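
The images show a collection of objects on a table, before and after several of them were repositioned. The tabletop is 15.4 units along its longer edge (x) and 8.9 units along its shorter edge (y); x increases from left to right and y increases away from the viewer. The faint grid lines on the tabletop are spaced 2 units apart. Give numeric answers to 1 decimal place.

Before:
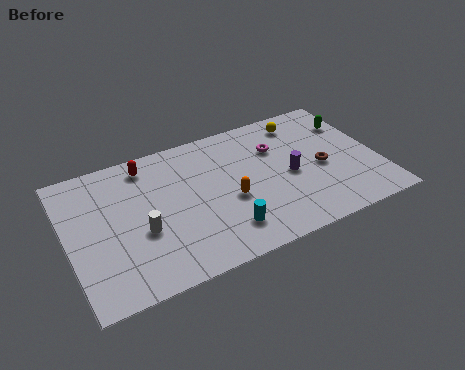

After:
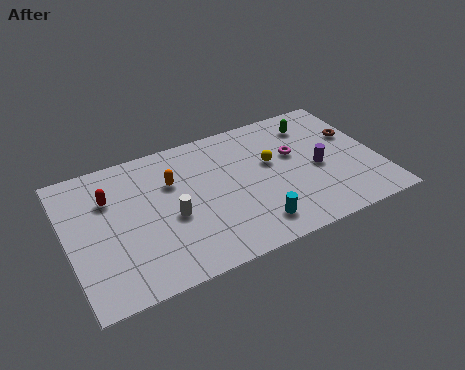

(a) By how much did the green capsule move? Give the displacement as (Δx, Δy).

(-1.9, 0.6)

From the two frames, the green capsule sits at roughly (14.5, 6.5) before and (12.6, 7.1) after.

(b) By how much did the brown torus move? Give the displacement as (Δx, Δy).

(1.9, 1.6)

The brown torus was at about (12.6, 4.0) and moved to about (14.5, 5.6).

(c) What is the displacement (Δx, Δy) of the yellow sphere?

(-1.9, -2.2)

The yellow sphere started near (12.1, 7.5) and ended near (10.2, 5.3).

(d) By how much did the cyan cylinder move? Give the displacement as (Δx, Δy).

(1.4, -0.3)

From the two frames, the cyan cylinder sits at roughly (7.4, 1.9) before and (8.8, 1.6) after.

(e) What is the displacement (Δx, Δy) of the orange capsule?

(-2.6, 2.3)

From the two frames, the orange capsule sits at roughly (7.9, 3.7) before and (5.3, 6.0) after.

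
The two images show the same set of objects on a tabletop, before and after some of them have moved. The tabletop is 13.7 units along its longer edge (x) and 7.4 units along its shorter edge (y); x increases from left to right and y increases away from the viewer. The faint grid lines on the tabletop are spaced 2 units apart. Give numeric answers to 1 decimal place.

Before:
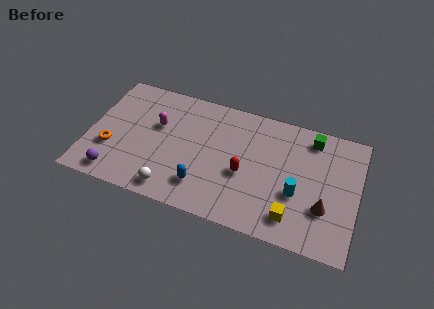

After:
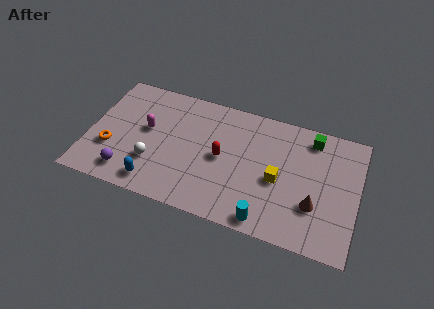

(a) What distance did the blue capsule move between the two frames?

2.5

From (6.0, 1.7) to (3.6, 1.1), the blue capsule covered √(2.4² + 0.6²) ≈ 2.5 units.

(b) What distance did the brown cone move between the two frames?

0.5

From (12.1, 2.4) to (11.6, 2.4), the brown cone covered √(0.5² + 0.0²) ≈ 0.5 units.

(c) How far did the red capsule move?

1.3

The red capsule was near (8.0, 3.1) before and (6.8, 3.7) after, so it travelled √(1.2² + 0.6²) ≈ 1.3 units.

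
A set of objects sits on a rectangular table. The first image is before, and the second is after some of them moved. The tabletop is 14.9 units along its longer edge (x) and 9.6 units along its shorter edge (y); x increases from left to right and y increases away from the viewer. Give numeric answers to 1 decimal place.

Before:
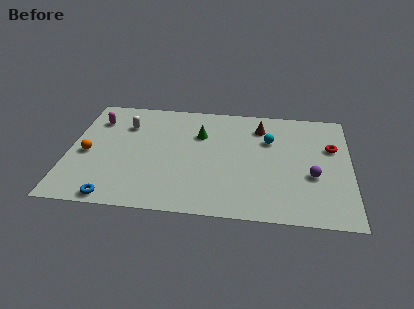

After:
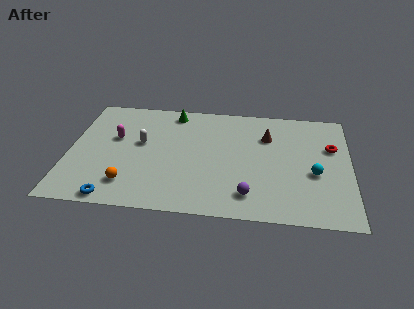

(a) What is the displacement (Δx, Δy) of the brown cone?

(0.4, -0.8)

The brown cone started near (10.1, 7.6) and ended near (10.5, 6.8).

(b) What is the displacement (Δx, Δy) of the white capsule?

(0.9, -1.5)

From the two frames, the white capsule sits at roughly (2.9, 7.0) before and (3.8, 5.5) after.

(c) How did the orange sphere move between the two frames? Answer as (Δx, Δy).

(2.3, -2.3)

The orange sphere was at about (1.0, 4.3) and moved to about (3.3, 2.0).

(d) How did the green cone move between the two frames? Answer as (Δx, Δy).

(-1.5, 1.8)

The green cone started near (6.9, 6.6) and ended near (5.4, 8.4).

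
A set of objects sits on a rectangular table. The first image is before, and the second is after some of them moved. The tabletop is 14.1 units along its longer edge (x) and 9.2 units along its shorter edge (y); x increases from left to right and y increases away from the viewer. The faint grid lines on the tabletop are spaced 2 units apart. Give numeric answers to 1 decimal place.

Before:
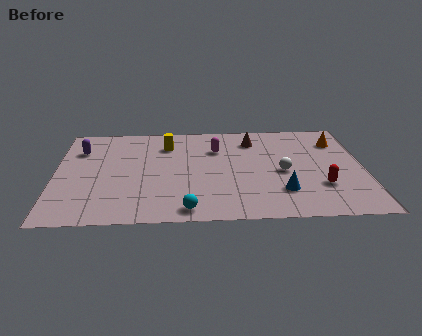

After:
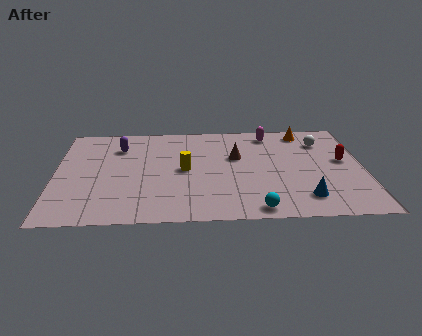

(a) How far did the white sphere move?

3.4

The white sphere was near (10.4, 4.2) before and (12.3, 7.0) after, so it travelled √(1.9² + 2.8²) ≈ 3.4 units.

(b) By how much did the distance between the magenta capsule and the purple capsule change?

+0.8

The distance was about 6.3 in the first image and 7.1 in the second, so they moved 0.8 units further apart.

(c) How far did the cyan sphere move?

3.1

From (6.0, 1.0) to (9.1, 0.9), the cyan sphere covered √(3.1² + 0.1²) ≈ 3.1 units.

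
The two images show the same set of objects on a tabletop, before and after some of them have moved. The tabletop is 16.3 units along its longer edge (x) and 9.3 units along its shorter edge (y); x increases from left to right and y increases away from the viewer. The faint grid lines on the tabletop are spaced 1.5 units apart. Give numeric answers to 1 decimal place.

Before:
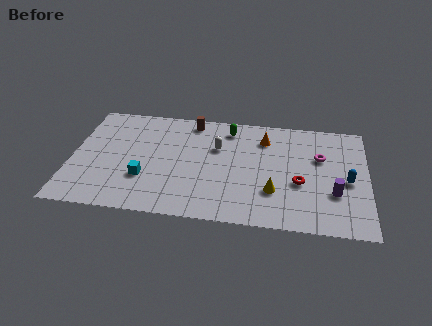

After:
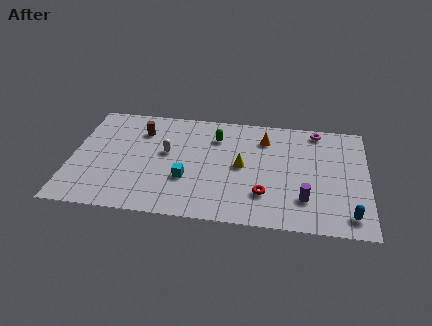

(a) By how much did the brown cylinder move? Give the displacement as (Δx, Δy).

(-2.8, -1.2)

The brown cylinder was at about (6.5, 8.2) and moved to about (3.7, 7.0).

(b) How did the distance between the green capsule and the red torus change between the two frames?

-0.4

Before: roughly 5.7 units apart; after: 5.3. That's 0.4 units closer together.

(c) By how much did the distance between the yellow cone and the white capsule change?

-0.4

They were about 4.6 units apart before and 4.2 after — 0.4 units closer together.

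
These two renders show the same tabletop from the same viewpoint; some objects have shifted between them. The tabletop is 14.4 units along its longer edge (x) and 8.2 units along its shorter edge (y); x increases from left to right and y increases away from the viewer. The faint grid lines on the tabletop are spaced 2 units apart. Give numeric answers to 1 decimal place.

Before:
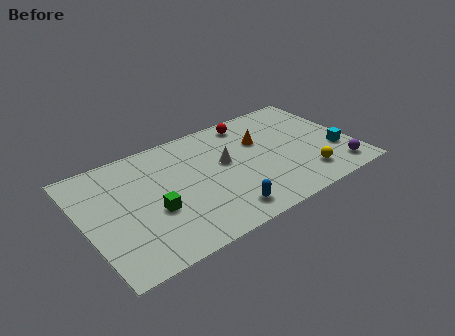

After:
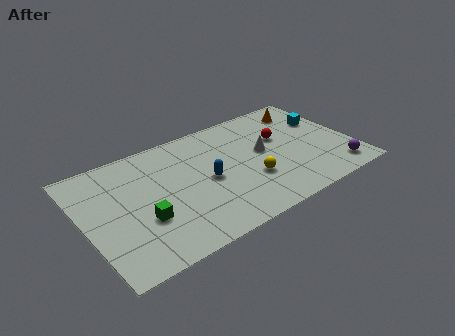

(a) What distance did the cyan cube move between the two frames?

2.7

The cyan cube was near (13.4, 2.7) before and (13.3, 5.4) after, so it travelled √(0.1² + 2.7²) ≈ 2.7 units.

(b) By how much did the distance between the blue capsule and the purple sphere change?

+0.9

They were about 6.3 units apart before and 7.2 after — 0.9 units further apart.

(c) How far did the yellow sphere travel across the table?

3.0

From (11.5, 1.7) to (8.7, 2.8), the yellow sphere covered √(2.8² + 1.1²) ≈ 3.0 units.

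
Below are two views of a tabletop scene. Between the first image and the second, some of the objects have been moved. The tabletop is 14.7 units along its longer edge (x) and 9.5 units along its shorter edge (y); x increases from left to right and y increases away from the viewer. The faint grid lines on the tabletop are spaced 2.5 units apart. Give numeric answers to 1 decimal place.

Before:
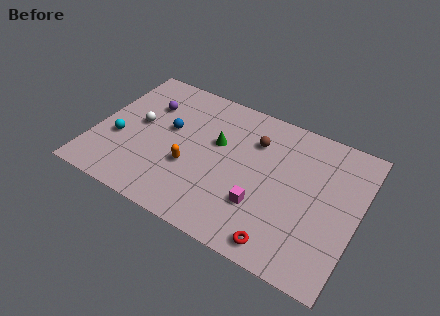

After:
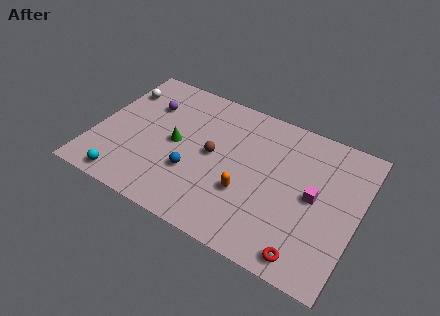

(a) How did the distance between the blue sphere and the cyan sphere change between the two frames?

+0.9

Before: roughly 3.2 units apart; after: 4.1. That's 0.9 units further apart.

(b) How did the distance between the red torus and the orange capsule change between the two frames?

-1.7

Before: roughly 6.0 units apart; after: 4.3. That's 1.7 units closer together.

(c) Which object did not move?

the purple sphere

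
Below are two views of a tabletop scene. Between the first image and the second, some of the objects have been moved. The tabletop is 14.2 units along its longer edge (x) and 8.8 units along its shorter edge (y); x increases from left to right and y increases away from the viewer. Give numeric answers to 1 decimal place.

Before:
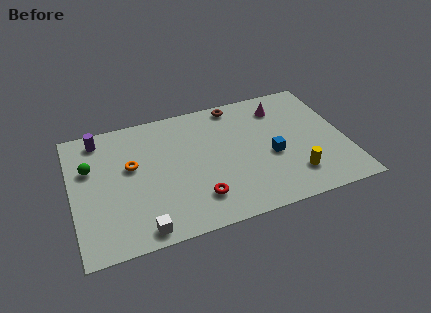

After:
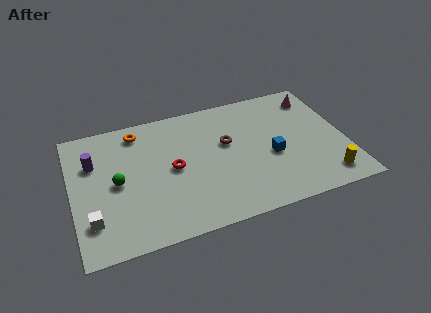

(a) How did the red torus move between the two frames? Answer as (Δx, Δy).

(-1.1, 2.4)

The red torus started near (6.3, 2.0) and ended near (5.2, 4.4).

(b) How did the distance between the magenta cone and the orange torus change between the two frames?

+1.2

They were about 8.2 units apart before and 9.4 after — 1.2 units further apart.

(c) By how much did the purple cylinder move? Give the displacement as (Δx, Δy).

(-0.4, -1.6)

The purple cylinder was at about (1.6, 7.6) and moved to about (1.2, 6.0).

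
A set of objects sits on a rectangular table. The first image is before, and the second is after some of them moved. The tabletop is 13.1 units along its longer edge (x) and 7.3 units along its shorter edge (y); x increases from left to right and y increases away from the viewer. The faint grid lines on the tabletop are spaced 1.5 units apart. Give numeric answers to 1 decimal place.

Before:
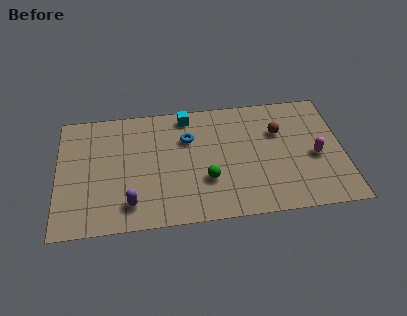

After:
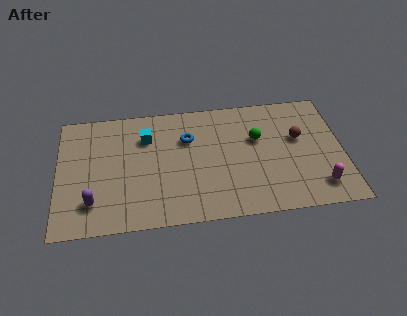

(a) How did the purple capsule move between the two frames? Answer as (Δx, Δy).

(-1.7, 0.3)

The purple capsule was at about (3.3, 1.4) and moved to about (1.6, 1.7).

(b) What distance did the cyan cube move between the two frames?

2.2

The cyan cube was near (6.0, 6.4) before and (4.1, 5.3) after, so it travelled √(1.9² + 1.1²) ≈ 2.2 units.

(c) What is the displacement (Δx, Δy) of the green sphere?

(2.4, 2.2)

The green sphere was at about (6.8, 2.4) and moved to about (9.2, 4.6).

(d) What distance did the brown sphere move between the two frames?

1.0

The brown sphere moved from about (10.2, 4.9) to (11.1, 4.4), a distance of √(0.9² + 0.5²) ≈ 1.0.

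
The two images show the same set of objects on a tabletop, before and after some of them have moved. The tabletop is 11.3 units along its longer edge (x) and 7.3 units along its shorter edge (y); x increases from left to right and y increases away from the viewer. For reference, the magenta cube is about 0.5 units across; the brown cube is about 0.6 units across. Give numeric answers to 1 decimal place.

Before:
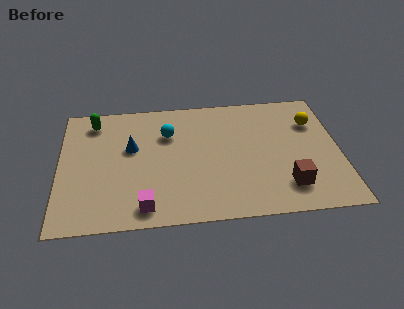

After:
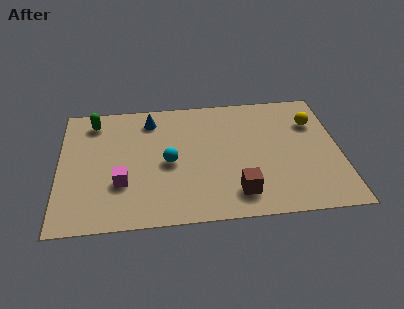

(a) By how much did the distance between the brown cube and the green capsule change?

-1.5

They were about 8.9 units apart before and 7.4 after — 1.5 units closer together.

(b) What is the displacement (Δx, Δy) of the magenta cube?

(-0.9, 1.4)

The magenta cube started near (3.4, 1.0) and ended near (2.5, 2.4).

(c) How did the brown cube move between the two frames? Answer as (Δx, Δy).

(-2.0, -0.2)

The brown cube started near (9.1, 1.6) and ended near (7.1, 1.4).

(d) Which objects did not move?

the green capsule and the yellow sphere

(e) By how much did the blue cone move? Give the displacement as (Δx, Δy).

(0.8, 1.6)

The blue cone was at about (2.9, 4.4) and moved to about (3.7, 6.0).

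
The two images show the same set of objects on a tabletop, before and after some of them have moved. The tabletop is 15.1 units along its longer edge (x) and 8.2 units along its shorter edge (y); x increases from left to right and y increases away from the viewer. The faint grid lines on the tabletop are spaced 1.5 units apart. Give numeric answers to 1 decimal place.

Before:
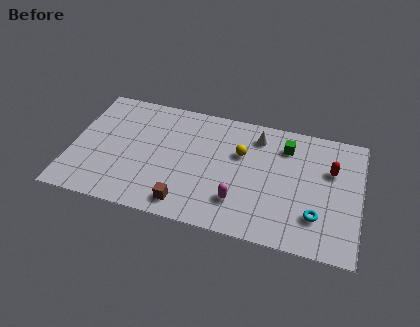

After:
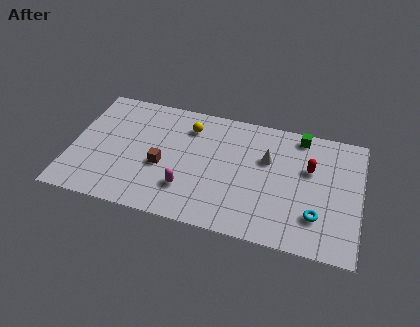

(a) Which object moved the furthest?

the yellow sphere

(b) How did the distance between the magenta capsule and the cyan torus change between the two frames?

+2.7

They were about 4.0 units apart before and 6.7 after — 2.7 units further apart.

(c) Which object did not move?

the cyan torus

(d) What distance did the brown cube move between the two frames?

2.6

The brown cube was near (6.2, 1.2) before and (4.8, 3.4) after, so it travelled √(1.4² + 2.2²) ≈ 2.6 units.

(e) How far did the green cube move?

1.1

From (11.1, 6.4) to (11.8, 7.3), the green cube covered √(0.7² + 0.9²) ≈ 1.1 units.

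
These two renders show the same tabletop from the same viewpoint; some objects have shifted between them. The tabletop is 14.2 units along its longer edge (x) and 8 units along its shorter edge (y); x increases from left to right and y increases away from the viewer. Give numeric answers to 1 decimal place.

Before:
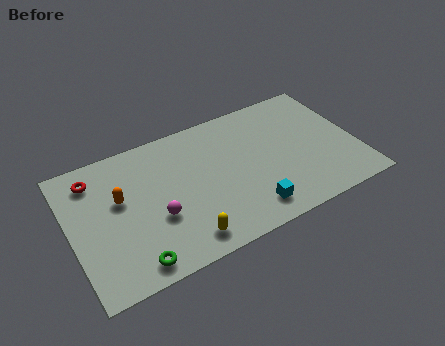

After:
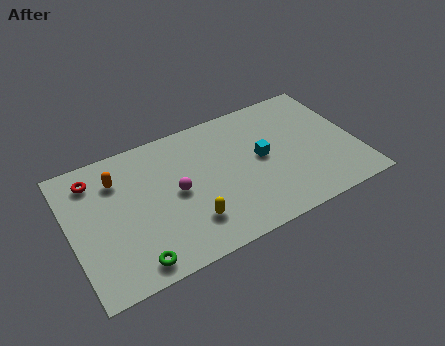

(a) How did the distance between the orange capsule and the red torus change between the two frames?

-0.8

The distance was about 2.0 in the first image and 1.2 in the second, so they moved 0.8 units closer together.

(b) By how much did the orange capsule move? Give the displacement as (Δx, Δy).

(0.0, 1.2)

The orange capsule was at about (2.5, 4.8) and moved to about (2.5, 6.0).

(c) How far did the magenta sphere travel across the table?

1.5

From (4.1, 3.0) to (5.2, 4.0), the magenta sphere covered √(1.1² + 1.0²) ≈ 1.5 units.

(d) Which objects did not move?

the green torus and the red torus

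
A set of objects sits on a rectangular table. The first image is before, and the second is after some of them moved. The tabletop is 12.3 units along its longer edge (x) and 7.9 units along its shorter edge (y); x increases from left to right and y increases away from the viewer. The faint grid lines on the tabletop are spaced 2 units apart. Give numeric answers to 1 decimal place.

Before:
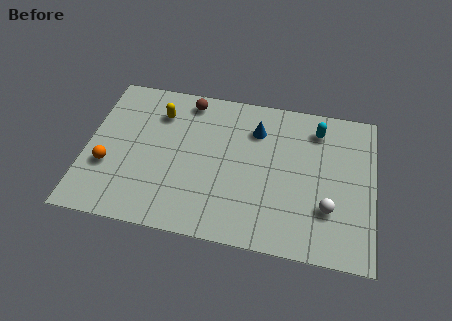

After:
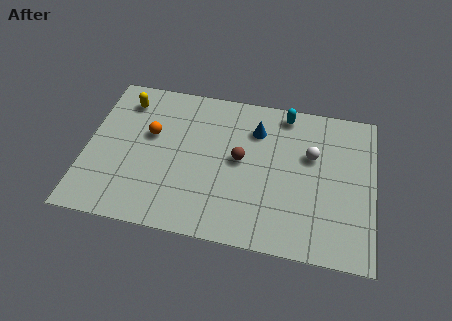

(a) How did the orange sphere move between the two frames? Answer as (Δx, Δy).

(1.7, 2.0)

From the two frames, the orange sphere sits at roughly (1.0, 2.8) before and (2.7, 4.8) after.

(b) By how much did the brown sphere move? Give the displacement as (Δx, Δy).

(2.4, -2.7)

From the two frames, the brown sphere sits at roughly (4.2, 6.9) before and (6.6, 4.2) after.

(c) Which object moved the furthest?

the brown sphere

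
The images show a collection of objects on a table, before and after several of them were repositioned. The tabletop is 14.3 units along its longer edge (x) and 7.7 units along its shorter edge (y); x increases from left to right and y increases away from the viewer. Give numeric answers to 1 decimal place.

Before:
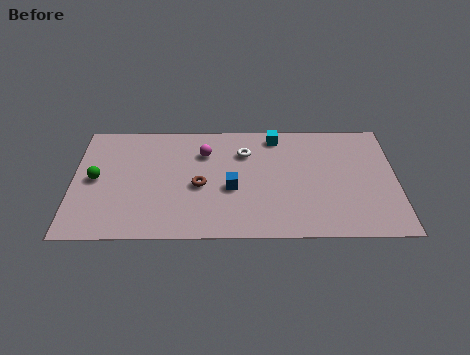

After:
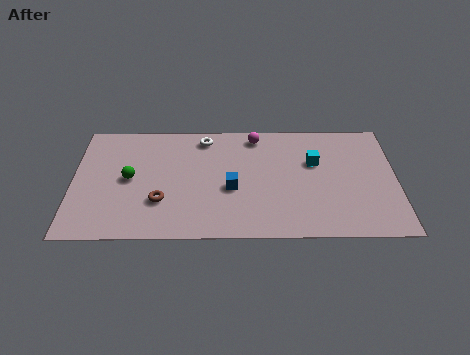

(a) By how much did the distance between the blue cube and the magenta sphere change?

+1.0

The distance was about 2.7 in the first image and 3.7 in the second, so they moved 1.0 units further apart.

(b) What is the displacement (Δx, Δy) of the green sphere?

(1.5, 0.0)

The green sphere started near (1.0, 3.9) and ended near (2.5, 3.9).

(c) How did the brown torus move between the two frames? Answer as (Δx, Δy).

(-1.7, -1.0)

From the two frames, the brown torus sits at roughly (5.6, 3.4) before and (3.9, 2.4) after.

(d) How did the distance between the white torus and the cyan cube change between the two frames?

+3.4

Before: roughly 1.8 units apart; after: 5.2. That's 3.4 units further apart.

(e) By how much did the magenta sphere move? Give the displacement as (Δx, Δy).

(2.3, 1.1)

The magenta sphere started near (5.8, 5.6) and ended near (8.1, 6.7).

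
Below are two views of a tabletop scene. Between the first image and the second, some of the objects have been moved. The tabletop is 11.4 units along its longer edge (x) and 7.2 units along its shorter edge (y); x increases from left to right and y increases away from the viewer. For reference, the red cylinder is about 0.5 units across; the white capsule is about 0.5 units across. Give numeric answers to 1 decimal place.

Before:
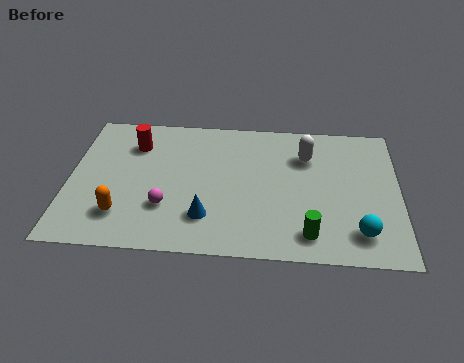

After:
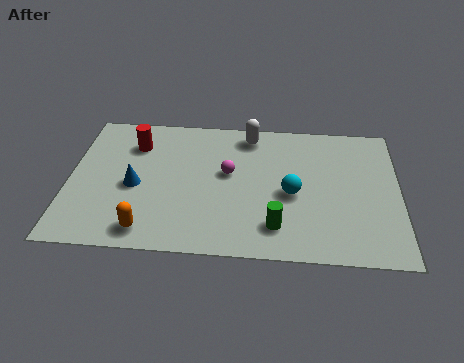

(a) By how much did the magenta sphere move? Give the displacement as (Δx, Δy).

(2.1, 1.9)

The magenta sphere was at about (3.4, 2.2) and moved to about (5.5, 4.1).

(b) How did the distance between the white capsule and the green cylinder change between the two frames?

+0.8

Before: roughly 4.0 units apart; after: 4.8. That's 0.8 units further apart.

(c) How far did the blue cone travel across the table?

2.9

From (4.8, 1.8) to (2.3, 3.2), the blue cone covered √(2.5² + 1.4²) ≈ 2.9 units.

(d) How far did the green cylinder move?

1.1

The green cylinder was near (8.3, 1.2) before and (7.2, 1.5) after, so it travelled √(1.1² + 0.3²) ≈ 1.1 units.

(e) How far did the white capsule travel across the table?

2.2

The white capsule moved from about (8.2, 5.2) to (6.2, 6.2), a distance of √(2.0² + 1.0²) ≈ 2.2.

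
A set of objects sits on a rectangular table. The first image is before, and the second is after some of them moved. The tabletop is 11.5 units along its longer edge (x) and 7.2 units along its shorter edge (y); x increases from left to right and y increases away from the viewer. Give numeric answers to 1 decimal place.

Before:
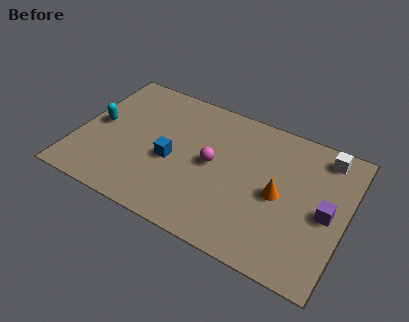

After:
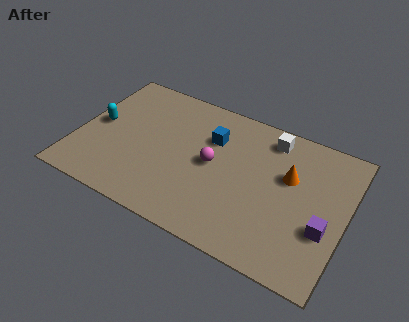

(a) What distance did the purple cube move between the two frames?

0.8

From (10.7, 3.4) to (10.7, 2.6), the purple cube covered √(0.0² + 0.8²) ≈ 0.8 units.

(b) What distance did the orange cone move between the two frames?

1.1

From (8.7, 3.4) to (9.0, 4.5), the orange cone covered √(0.3² + 1.1²) ≈ 1.1 units.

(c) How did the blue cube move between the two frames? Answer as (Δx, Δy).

(1.5, 1.9)

The blue cube started near (4.1, 3.1) and ended near (5.6, 5.0).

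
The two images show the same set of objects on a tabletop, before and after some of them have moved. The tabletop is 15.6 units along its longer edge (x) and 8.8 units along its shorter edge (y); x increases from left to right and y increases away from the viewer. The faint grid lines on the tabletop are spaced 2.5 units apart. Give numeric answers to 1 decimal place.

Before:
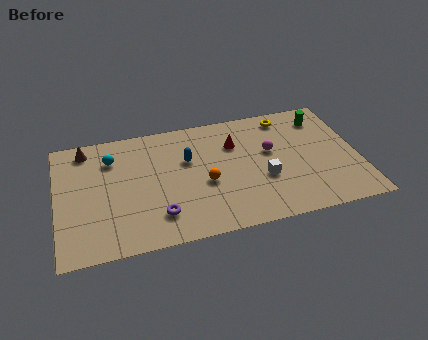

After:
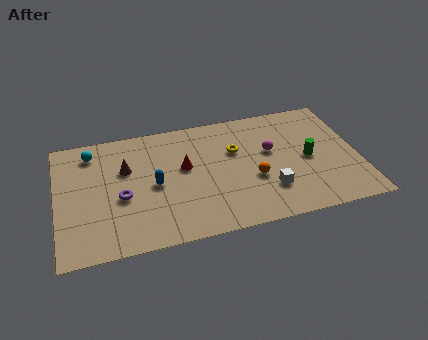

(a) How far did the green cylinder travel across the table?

3.1

The green cylinder moved from about (14.0, 7.1) to (13.0, 4.2), a distance of √(1.0² + 2.9²) ≈ 3.1.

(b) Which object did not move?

the magenta sphere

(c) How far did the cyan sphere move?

1.2

From (2.9, 6.6) to (1.9, 7.3), the cyan sphere covered √(1.0² + 0.7²) ≈ 1.2 units.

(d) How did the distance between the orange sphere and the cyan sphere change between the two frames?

+3.6

They were about 5.5 units apart before and 9.1 after — 3.6 units further apart.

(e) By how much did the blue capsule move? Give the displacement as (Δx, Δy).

(-1.8, -1.4)

The blue capsule was at about (6.8, 5.6) and moved to about (5.0, 4.2).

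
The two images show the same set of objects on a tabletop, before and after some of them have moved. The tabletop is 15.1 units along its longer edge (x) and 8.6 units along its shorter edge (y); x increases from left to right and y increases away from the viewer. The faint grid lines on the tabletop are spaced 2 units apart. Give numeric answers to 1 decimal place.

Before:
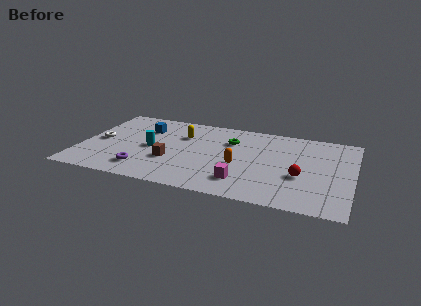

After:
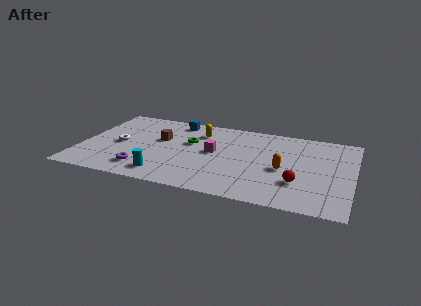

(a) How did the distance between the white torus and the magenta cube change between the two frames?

-3.2

The distance was about 8.5 in the first image and 5.3 in the second, so they moved 3.2 units closer together.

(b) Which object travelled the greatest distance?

the magenta cube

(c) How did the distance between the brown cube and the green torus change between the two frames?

-2.7

The distance was about 4.4 in the first image and 1.7 in the second, so they moved 2.7 units closer together.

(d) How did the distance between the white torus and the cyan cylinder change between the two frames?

+1.0

They were about 2.9 units apart before and 3.9 after — 1.0 units further apart.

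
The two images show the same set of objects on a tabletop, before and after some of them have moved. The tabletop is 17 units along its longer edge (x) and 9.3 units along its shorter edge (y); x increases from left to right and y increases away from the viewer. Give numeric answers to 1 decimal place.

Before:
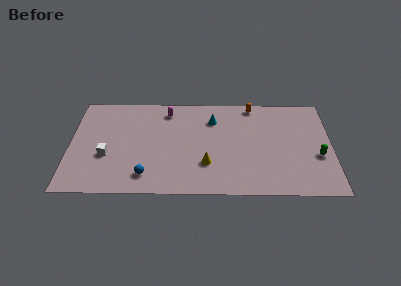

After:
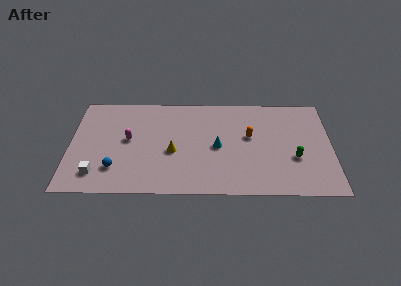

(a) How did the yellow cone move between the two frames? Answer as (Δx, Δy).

(-2.2, 1.1)

From the two frames, the yellow cone sits at roughly (8.9, 2.8) before and (6.7, 3.9) after.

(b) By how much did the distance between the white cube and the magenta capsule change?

-2.0

They were about 5.8 units apart before and 3.8 after — 2.0 units closer together.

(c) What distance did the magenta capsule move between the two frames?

3.8

The magenta capsule was near (6.3, 7.8) before and (3.8, 5.0) after, so it travelled √(2.5² + 2.8²) ≈ 3.8 units.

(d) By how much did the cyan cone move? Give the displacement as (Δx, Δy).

(0.3, -2.6)

From the two frames, the cyan cone sits at roughly (9.3, 7.0) before and (9.6, 4.4) after.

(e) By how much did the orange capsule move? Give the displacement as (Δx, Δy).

(-0.2, -3.0)

The orange capsule started near (11.9, 8.4) and ended near (11.7, 5.4).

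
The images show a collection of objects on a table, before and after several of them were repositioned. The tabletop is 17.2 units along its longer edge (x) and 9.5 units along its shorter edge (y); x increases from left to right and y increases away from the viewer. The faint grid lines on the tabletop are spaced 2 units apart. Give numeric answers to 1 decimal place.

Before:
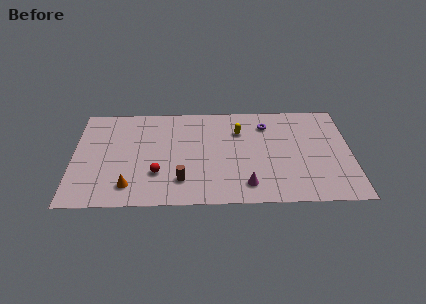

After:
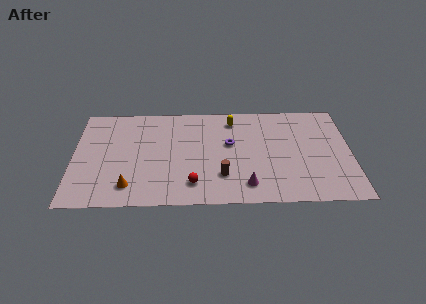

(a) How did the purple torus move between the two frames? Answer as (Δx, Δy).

(-2.3, -1.8)

From the two frames, the purple torus sits at roughly (12.0, 7.4) before and (9.7, 5.6) after.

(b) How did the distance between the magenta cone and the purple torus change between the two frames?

-1.8

They were about 5.8 units apart before and 4.0 after — 1.8 units closer together.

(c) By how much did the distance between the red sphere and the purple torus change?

-3.8

Before: roughly 8.2 units apart; after: 4.4. That's 3.8 units closer together.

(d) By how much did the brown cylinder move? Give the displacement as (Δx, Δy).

(2.5, 0.4)

The brown cylinder started near (6.7, 2.2) and ended near (9.2, 2.6).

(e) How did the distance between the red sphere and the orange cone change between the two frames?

+1.9

The distance was about 2.0 in the first image and 3.9 in the second, so they moved 1.9 units further apart.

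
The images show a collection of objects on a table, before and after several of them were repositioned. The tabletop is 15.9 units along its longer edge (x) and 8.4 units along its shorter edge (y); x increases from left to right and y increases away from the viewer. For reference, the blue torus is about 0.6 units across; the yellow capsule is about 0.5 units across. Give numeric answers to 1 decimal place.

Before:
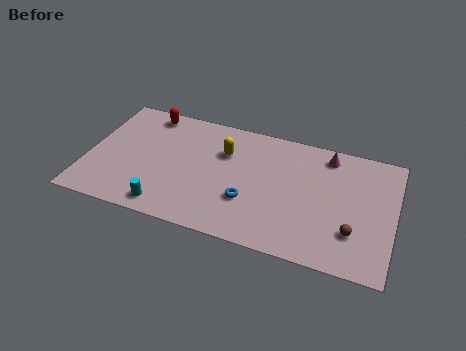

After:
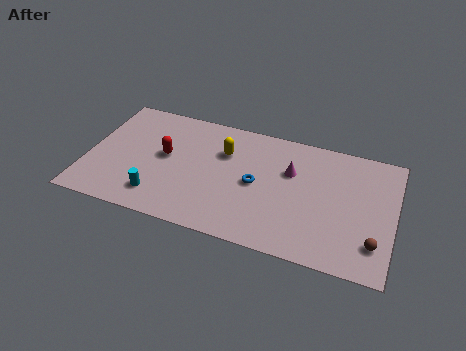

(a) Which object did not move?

the yellow capsule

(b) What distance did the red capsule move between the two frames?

3.0

The red capsule moved from about (2.8, 7.4) to (4.0, 4.6), a distance of √(1.2² + 2.8²) ≈ 3.0.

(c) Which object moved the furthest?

the red capsule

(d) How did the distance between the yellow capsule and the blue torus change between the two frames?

-0.9

They were about 3.4 units apart before and 2.5 after — 0.9 units closer together.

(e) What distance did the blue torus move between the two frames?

1.3

The blue torus moved from about (8.5, 2.8) to (8.8, 4.1), a distance of √(0.3² + 1.3²) ≈ 1.3.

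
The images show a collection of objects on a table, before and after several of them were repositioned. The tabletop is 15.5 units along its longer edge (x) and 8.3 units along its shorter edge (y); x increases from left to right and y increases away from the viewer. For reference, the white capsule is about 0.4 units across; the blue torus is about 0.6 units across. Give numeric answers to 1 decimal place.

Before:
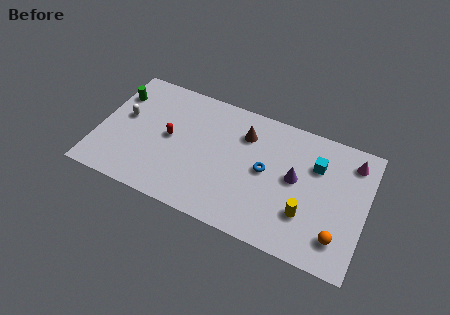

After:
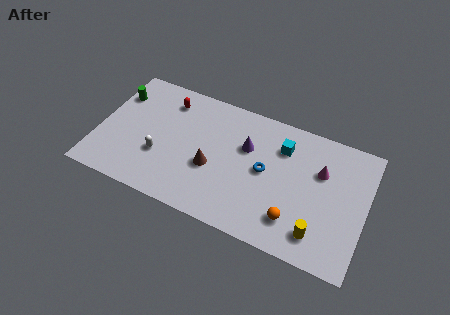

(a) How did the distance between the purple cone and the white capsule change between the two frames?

-4.6

They were about 10.0 units apart before and 5.4 after — 4.6 units closer together.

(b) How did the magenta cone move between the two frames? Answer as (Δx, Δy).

(-1.7, -1.3)

The magenta cone was at about (14.5, 6.8) and moved to about (12.8, 5.5).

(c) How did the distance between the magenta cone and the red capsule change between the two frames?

-1.5

The distance was about 10.7 in the first image and 9.2 in the second, so they moved 1.5 units closer together.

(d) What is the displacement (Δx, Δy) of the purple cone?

(-2.9, 0.9)

The purple cone was at about (11.4, 4.5) and moved to about (8.5, 5.4).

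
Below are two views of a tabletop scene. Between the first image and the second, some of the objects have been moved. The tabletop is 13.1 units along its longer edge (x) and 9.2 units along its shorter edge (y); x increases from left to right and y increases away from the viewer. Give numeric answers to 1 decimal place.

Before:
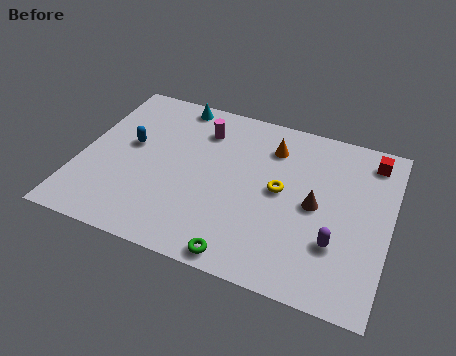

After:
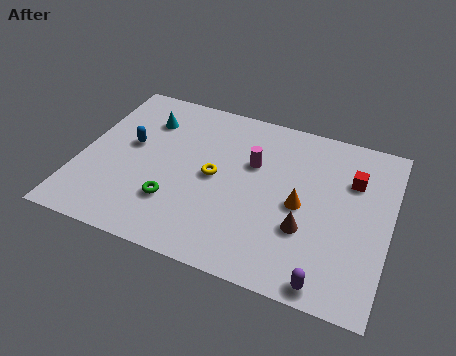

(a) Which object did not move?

the blue capsule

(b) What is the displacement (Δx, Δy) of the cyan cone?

(-1.1, -1.4)

From the two frames, the cyan cone sits at roughly (3.6, 8.3) before and (2.5, 6.9) after.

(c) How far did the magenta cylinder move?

2.6

From (4.9, 7.1) to (7.2, 5.9), the magenta cylinder covered √(2.3² + 1.2²) ≈ 2.6 units.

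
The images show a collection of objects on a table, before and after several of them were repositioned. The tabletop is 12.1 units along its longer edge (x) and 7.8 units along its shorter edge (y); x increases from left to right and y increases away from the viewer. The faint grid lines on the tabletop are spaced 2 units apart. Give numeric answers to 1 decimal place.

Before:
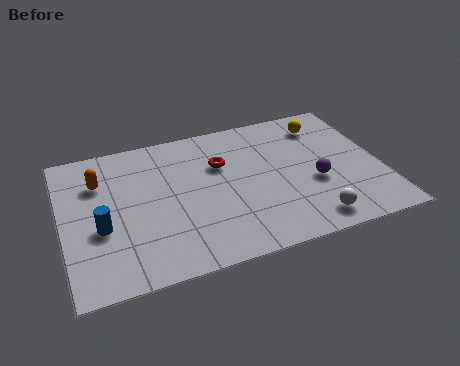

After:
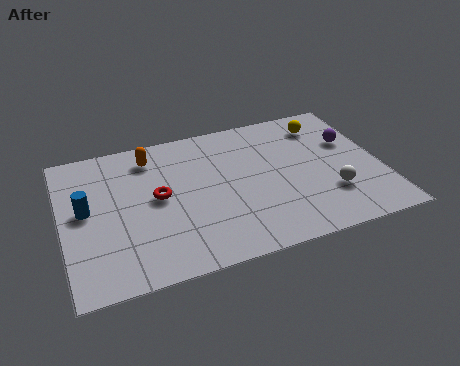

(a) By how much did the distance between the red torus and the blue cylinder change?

-2.4

They were about 5.1 units apart before and 2.7 after — 2.4 units closer together.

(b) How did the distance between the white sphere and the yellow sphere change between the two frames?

-1.3

Before: roughly 5.3 units apart; after: 4.0. That's 1.3 units closer together.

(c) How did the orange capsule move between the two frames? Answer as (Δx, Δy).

(2.0, 0.8)

From the two frames, the orange capsule sits at roughly (1.5, 5.6) before and (3.5, 6.4) after.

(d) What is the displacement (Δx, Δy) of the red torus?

(-2.5, -1.1)

The red torus started near (6.1, 5.2) and ended near (3.6, 4.1).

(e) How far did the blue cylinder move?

1.2

The blue cylinder moved from about (1.4, 3.1) to (0.9, 4.2), a distance of √(0.5² + 1.1²) ≈ 1.2.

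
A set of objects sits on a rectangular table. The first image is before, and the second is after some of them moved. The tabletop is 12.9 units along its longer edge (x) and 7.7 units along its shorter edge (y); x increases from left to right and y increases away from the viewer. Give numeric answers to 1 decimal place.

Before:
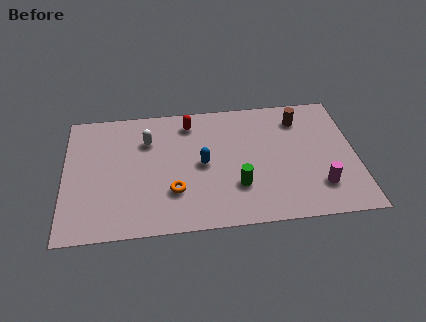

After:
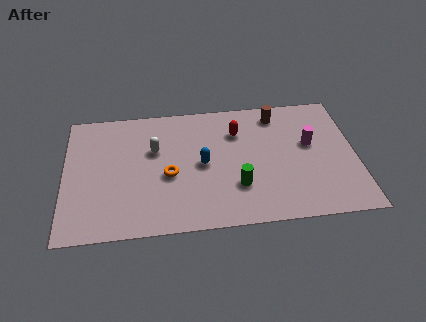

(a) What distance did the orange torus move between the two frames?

1.0

The orange torus moved from about (4.8, 2.3) to (4.6, 3.3), a distance of √(0.2² + 1.0²) ≈ 1.0.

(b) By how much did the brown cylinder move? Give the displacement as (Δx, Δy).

(-1.0, 0.4)

The brown cylinder started near (10.5, 6.1) and ended near (9.5, 6.5).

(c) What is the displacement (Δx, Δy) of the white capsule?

(0.3, -0.6)

The white capsule was at about (3.7, 5.5) and moved to about (4.0, 4.9).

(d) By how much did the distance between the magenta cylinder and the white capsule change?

-1.4

They were about 8.3 units apart before and 6.9 after — 1.4 units closer together.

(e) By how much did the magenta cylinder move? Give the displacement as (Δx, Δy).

(-0.3, 2.6)

From the two frames, the magenta cylinder sits at roughly (11.2, 1.9) before and (10.9, 4.5) after.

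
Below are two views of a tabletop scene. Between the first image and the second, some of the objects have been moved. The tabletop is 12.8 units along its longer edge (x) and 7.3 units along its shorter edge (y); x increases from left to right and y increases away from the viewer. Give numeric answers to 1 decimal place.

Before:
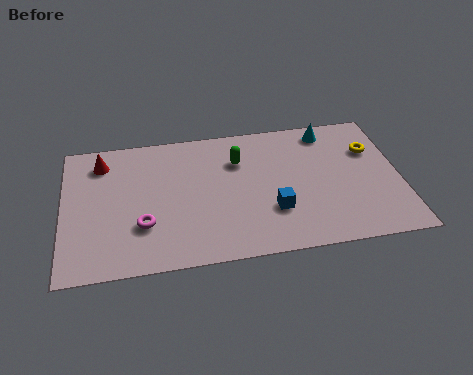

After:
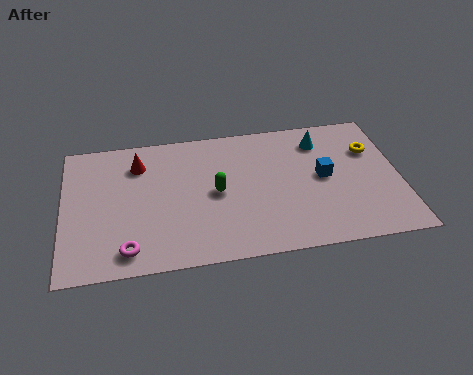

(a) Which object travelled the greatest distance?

the blue cube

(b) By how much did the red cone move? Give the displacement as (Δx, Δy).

(1.4, -0.3)

The red cone started near (1.5, 5.9) and ended near (2.9, 5.6).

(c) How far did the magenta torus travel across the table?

1.3

From (3.0, 2.3) to (2.4, 1.1), the magenta torus covered √(0.6² + 1.2²) ≈ 1.3 units.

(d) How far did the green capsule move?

1.8

From (6.7, 5.2) to (5.8, 3.6), the green capsule covered √(0.9² + 1.6²) ≈ 1.8 units.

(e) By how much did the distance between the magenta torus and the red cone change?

+0.6

Before: roughly 3.9 units apart; after: 4.5. That's 0.6 units further apart.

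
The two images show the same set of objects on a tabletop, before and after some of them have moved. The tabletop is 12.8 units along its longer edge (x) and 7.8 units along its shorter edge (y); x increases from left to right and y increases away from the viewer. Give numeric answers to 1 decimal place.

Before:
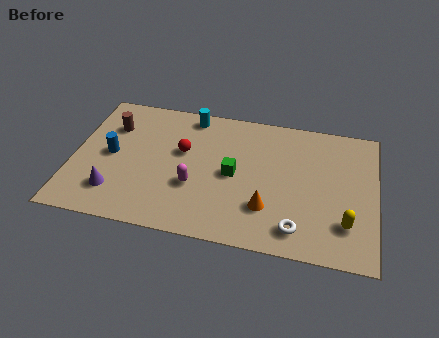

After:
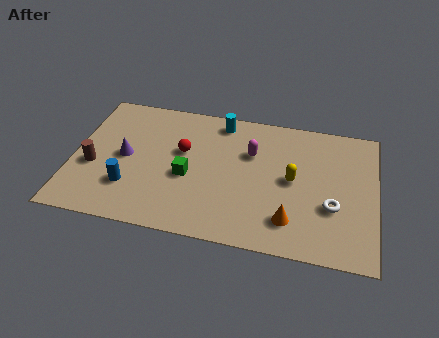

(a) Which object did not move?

the red sphere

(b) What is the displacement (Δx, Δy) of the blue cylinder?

(0.9, -1.7)

The blue cylinder started near (1.6, 3.9) and ended near (2.5, 2.2).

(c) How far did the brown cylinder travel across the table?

2.6

The brown cylinder moved from about (1.5, 5.6) to (0.9, 3.1), a distance of √(0.6² + 2.5²) ≈ 2.6.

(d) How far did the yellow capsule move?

3.0

The yellow capsule was near (11.6, 2.0) before and (9.3, 4.0) after, so it travelled √(2.3² + 2.0²) ≈ 3.0 units.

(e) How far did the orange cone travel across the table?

1.1

The orange cone was near (8.3, 2.2) before and (9.3, 1.7) after, so it travelled √(1.0² + 0.5²) ≈ 1.1 units.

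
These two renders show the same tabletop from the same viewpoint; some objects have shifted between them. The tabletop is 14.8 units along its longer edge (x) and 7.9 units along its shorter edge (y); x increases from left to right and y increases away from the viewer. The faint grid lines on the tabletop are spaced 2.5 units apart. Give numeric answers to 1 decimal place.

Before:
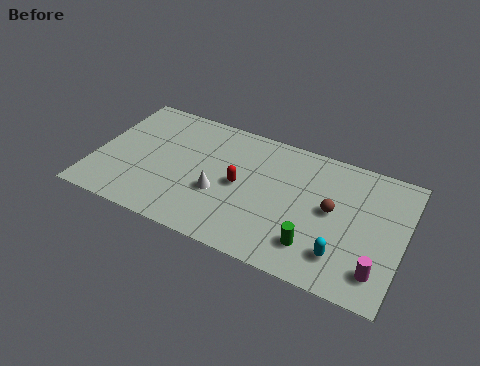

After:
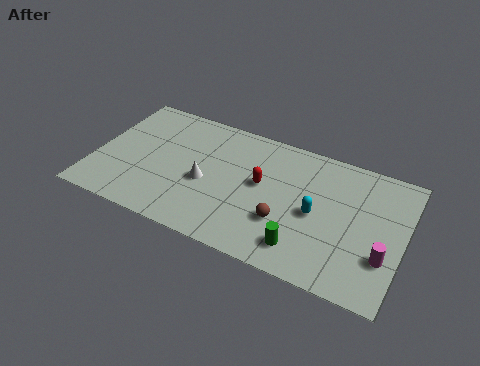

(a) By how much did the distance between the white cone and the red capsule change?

+1.5

Before: roughly 1.3 units apart; after: 2.8. That's 1.5 units further apart.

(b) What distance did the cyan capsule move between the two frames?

2.4

The cyan capsule moved from about (12.1, 1.8) to (10.7, 3.7), a distance of √(1.4² + 1.9²) ≈ 2.4.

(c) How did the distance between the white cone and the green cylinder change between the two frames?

+0.4

They were about 4.9 units apart before and 5.3 after — 0.4 units further apart.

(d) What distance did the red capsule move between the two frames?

1.1

The red capsule moved from about (7.0, 3.9) to (8.0, 4.4), a distance of √(1.0² + 0.5²) ≈ 1.1.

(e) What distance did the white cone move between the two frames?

0.8

The white cone was near (6.1, 3.0) before and (5.4, 3.4) after, so it travelled √(0.7² + 0.4²) ≈ 0.8 units.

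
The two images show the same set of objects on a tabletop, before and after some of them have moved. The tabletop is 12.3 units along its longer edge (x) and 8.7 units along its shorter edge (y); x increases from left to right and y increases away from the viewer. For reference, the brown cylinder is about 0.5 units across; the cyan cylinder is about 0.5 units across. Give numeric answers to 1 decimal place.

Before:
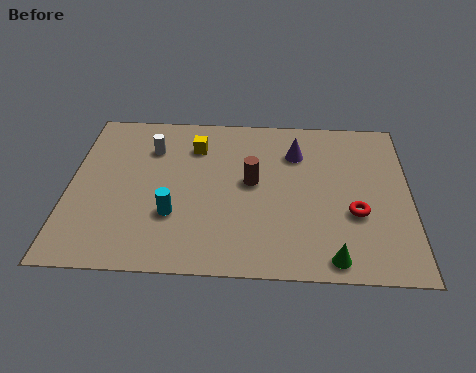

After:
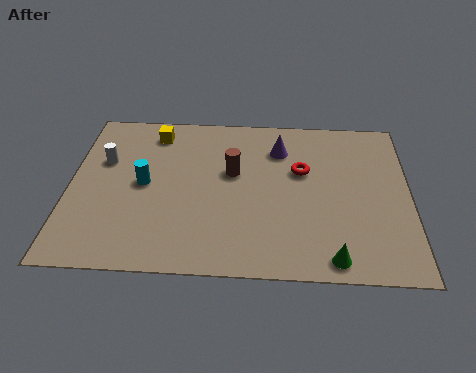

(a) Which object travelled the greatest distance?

the red torus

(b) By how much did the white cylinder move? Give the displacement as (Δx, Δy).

(-1.7, -0.8)

The white cylinder started near (2.9, 6.4) and ended near (1.2, 5.6).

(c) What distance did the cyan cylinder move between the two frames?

1.9

From (3.8, 2.8) to (2.7, 4.4), the cyan cylinder covered √(1.1² + 1.6²) ≈ 1.9 units.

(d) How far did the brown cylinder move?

0.9

From (6.6, 4.7) to (5.9, 5.2), the brown cylinder covered √(0.7² + 0.5²) ≈ 0.9 units.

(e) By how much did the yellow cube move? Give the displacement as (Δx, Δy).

(-1.5, 0.7)

The yellow cube started near (4.5, 6.6) and ended near (3.0, 7.3).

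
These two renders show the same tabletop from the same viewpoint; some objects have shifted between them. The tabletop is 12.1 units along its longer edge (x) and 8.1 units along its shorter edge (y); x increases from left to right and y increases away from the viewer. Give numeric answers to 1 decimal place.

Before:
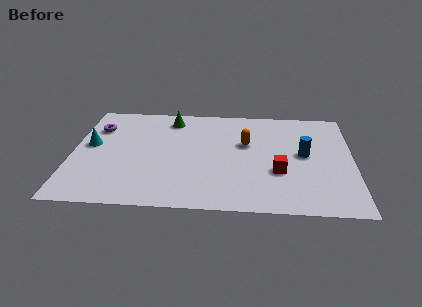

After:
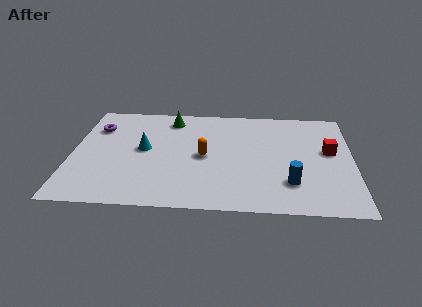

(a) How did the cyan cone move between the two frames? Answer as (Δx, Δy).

(2.3, -0.2)

From the two frames, the cyan cone sits at roughly (0.8, 4.5) before and (3.1, 4.3) after.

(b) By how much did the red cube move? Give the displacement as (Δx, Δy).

(2.2, 1.7)

The red cube started near (8.9, 2.9) and ended near (11.1, 4.6).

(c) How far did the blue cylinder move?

2.3

The blue cylinder moved from about (10.0, 4.3) to (9.4, 2.1), a distance of √(0.6² + 2.2²) ≈ 2.3.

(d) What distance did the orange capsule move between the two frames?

2.1

The orange capsule was near (7.5, 5.0) before and (5.7, 3.9) after, so it travelled √(1.8² + 1.1²) ≈ 2.1 units.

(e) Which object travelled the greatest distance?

the red cube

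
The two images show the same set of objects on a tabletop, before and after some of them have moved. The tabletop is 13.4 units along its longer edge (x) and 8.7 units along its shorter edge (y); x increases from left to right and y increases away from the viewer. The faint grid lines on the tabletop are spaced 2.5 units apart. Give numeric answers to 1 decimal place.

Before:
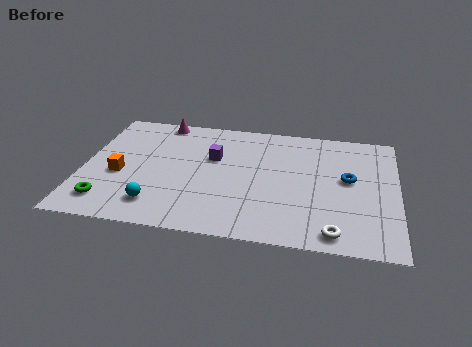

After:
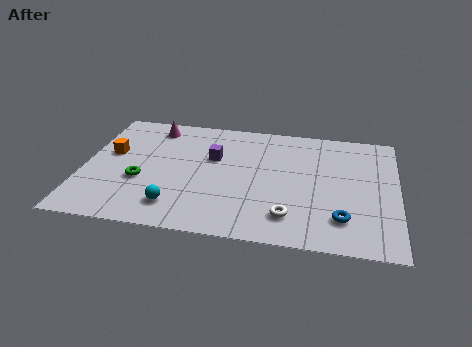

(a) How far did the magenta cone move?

0.6

The magenta cone was near (3.1, 7.9) before and (2.8, 7.4) after, so it travelled √(0.3² + 0.5²) ≈ 0.6 units.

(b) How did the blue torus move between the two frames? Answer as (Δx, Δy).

(-0.2, -2.8)

The blue torus was at about (11.3, 4.8) and moved to about (11.1, 2.0).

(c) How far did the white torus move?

2.1

The white torus moved from about (10.8, 1.0) to (8.9, 1.8), a distance of √(1.9² + 0.8²) ≈ 2.1.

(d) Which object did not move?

the purple cube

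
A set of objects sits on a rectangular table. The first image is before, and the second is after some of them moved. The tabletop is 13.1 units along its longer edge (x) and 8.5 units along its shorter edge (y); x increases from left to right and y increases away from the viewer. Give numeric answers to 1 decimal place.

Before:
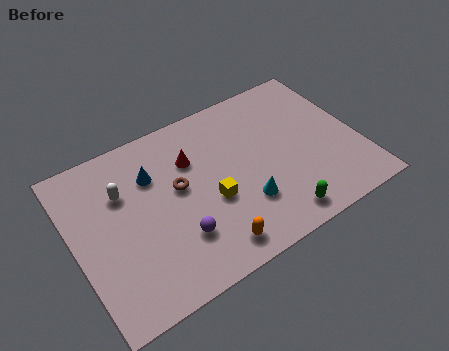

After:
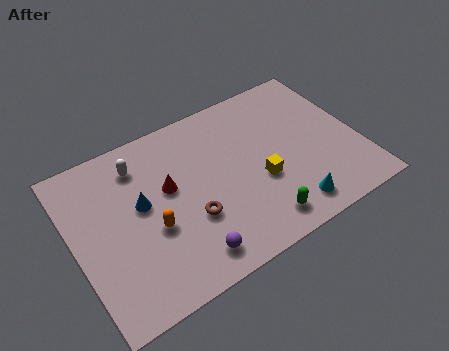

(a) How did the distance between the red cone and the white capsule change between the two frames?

-1.1

Before: roughly 3.2 units apart; after: 2.1. That's 1.1 units closer together.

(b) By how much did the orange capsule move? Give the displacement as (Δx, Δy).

(-2.3, 2.2)

The orange capsule was at about (5.7, 1.2) and moved to about (3.4, 3.4).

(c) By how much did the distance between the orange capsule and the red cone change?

-2.8

They were about 4.7 units apart before and 1.9 after — 2.8 units closer together.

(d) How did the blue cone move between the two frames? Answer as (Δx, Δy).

(-0.7, -1.2)

The blue cone was at about (3.8, 6.0) and moved to about (3.1, 4.8).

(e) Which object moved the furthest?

the orange capsule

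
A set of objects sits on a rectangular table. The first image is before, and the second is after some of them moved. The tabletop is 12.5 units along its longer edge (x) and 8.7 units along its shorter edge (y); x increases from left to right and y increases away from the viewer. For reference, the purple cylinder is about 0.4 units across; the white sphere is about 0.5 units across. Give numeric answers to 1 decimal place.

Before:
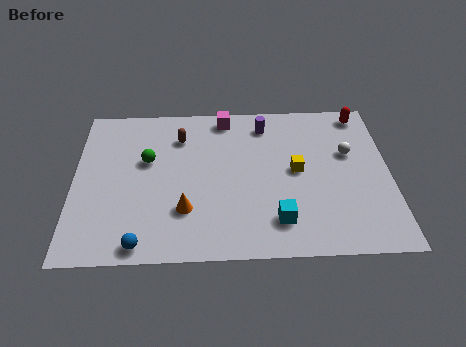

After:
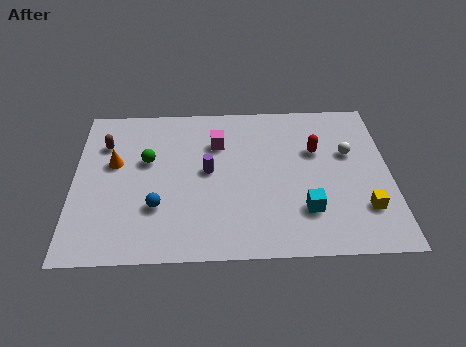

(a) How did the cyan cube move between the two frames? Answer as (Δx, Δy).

(1.1, 0.5)

The cyan cube started near (8.0, 1.8) and ended near (9.1, 2.3).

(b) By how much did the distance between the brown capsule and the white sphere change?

+2.9

They were about 6.8 units apart before and 9.7 after — 2.9 units further apart.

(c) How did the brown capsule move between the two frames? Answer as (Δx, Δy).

(-3.0, -0.3)

From the two frames, the brown capsule sits at roughly (4.2, 6.6) before and (1.2, 6.3) after.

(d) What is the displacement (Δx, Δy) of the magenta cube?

(-0.3, -1.5)

The magenta cube was at about (6.0, 7.7) and moved to about (5.7, 6.2).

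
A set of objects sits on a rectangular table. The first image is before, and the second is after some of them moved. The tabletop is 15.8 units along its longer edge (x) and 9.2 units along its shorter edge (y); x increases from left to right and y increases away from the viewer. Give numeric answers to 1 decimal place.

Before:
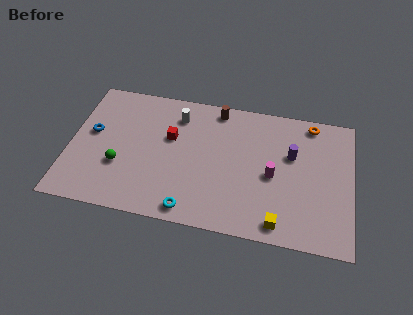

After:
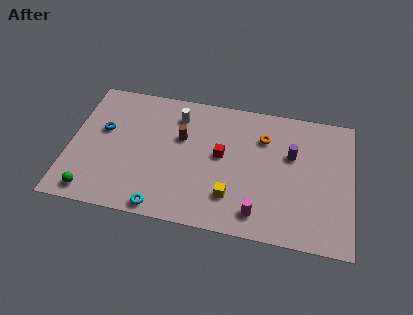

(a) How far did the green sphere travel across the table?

2.5

From (2.9, 3.2) to (1.5, 1.1), the green sphere covered √(1.4² + 2.1²) ≈ 2.5 units.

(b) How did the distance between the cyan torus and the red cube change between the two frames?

+0.3

They were about 4.9 units apart before and 5.2 after — 0.3 units further apart.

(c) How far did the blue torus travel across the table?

0.7

The blue torus moved from about (1.2, 5.2) to (1.8, 5.5), a distance of √(0.6² + 0.3²) ≈ 0.7.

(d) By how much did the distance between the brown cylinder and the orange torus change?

-0.6

Before: roughly 5.3 units apart; after: 4.7. That's 0.6 units closer together.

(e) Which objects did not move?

the purple cylinder and the white cylinder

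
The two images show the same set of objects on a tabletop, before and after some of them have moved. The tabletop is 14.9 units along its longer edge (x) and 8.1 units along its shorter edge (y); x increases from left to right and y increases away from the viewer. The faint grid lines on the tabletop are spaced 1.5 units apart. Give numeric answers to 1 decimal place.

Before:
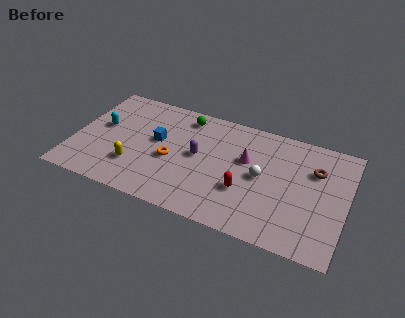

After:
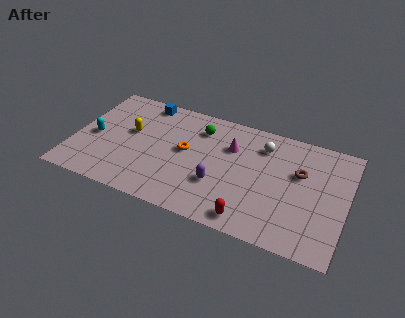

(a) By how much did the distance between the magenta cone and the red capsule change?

+2.6

Before: roughly 2.2 units apart; after: 4.8. That's 2.6 units further apart.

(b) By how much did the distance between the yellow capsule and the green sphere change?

-1.1

Before: roughly 5.1 units apart; after: 4.0. That's 1.1 units closer together.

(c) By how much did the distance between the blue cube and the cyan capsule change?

+1.1

They were about 3.1 units apart before and 4.2 after — 1.1 units further apart.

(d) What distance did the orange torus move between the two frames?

1.1

The orange torus moved from about (5.4, 3.5) to (6.1, 4.4), a distance of √(0.7² + 0.9²) ≈ 1.1.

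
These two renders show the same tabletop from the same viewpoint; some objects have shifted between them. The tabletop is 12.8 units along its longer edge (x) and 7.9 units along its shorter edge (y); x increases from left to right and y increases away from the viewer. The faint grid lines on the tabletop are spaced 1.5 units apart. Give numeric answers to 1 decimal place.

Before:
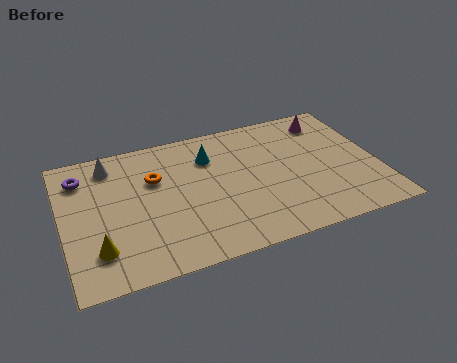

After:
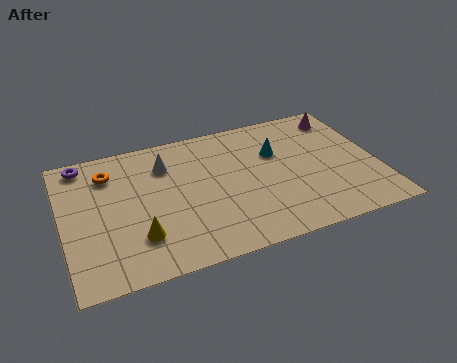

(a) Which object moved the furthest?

the cyan cone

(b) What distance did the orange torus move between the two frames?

2.0

The orange torus was near (3.8, 5.2) before and (2.0, 6.1) after, so it travelled √(1.8² + 0.9²) ≈ 2.0 units.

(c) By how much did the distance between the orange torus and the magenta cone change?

+2.3

The distance was about 7.4 in the first image and 9.7 in the second, so they moved 2.3 units further apart.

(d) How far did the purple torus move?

0.8

The purple torus was near (0.9, 6.2) before and (1.0, 7.0) after, so it travelled √(0.1² + 0.8²) ≈ 0.8 units.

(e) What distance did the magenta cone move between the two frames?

0.6

The magenta cone moved from about (11.1, 6.5) to (11.7, 6.6), a distance of √(0.6² + 0.1²) ≈ 0.6.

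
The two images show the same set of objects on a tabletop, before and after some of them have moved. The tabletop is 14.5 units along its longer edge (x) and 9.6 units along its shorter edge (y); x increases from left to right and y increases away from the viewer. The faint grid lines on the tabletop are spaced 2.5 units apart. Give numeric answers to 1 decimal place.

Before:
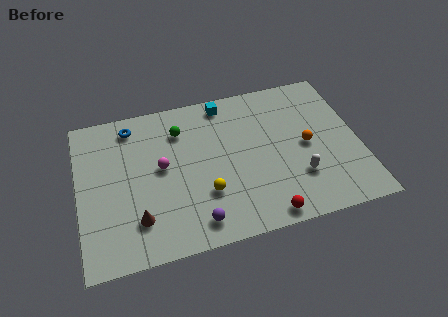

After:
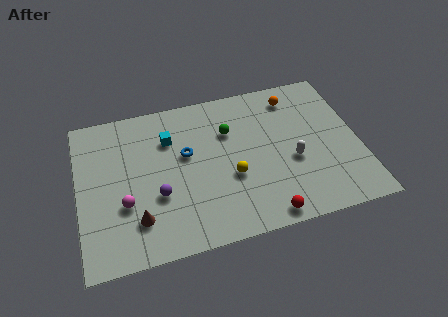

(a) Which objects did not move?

the brown cone and the red sphere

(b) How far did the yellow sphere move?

1.6

The yellow sphere moved from about (6.4, 3.0) to (7.8, 3.7), a distance of √(1.4² + 0.7²) ≈ 1.6.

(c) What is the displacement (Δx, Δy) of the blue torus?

(2.7, -2.5)

The blue torus was at about (2.9, 8.2) and moved to about (5.6, 5.7).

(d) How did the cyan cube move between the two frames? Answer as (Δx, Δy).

(-3.0, -1.6)

From the two frames, the cyan cube sits at roughly (7.8, 8.5) before and (4.8, 6.9) after.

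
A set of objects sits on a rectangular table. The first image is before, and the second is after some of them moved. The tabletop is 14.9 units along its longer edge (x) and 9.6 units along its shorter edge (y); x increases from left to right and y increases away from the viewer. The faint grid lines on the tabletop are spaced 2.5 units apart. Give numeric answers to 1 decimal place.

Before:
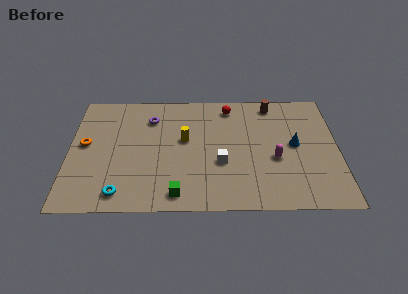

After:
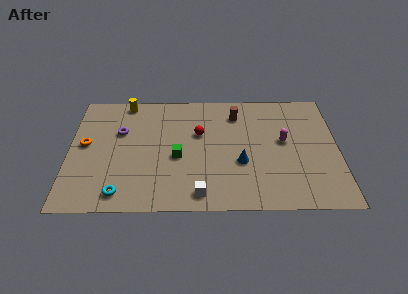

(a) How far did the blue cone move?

3.3

The blue cone moved from about (12.5, 5.0) to (9.5, 3.6), a distance of √(3.0² + 1.4²) ≈ 3.3.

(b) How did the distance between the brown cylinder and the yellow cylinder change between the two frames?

+0.6

Before: roughly 5.7 units apart; after: 6.3. That's 0.6 units further apart.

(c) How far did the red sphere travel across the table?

2.8

The red sphere was near (8.9, 8.2) before and (7.2, 6.0) after, so it travelled √(1.7² + 2.2²) ≈ 2.8 units.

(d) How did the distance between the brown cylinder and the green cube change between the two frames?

-4.1

They were about 8.9 units apart before and 4.8 after — 4.1 units closer together.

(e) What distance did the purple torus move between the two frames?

2.0

From (4.5, 7.3) to (2.8, 6.2), the purple torus covered √(1.7² + 1.1²) ≈ 2.0 units.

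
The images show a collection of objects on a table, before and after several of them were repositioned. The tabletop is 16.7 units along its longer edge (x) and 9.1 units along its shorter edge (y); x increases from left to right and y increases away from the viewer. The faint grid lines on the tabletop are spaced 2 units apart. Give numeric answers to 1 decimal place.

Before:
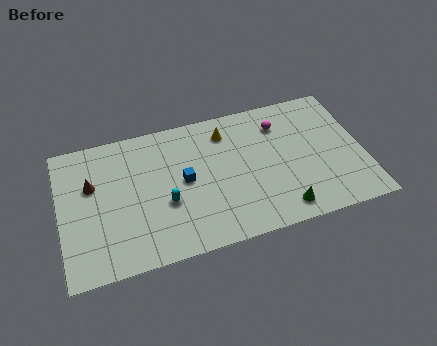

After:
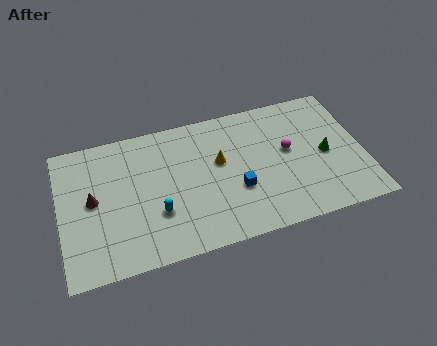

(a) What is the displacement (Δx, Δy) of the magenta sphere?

(0.3, -1.9)

The magenta sphere started near (12.3, 7.0) and ended near (12.6, 5.1).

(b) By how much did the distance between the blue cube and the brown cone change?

+2.8

The distance was about 5.1 in the first image and 7.9 in the second, so they moved 2.8 units further apart.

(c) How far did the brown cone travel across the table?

1.0

From (1.8, 5.8) to (1.8, 4.8), the brown cone covered √(0.0² + 1.0²) ≈ 1.0 units.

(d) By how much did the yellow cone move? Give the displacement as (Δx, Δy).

(-0.5, -1.9)

The yellow cone started near (9.3, 7.3) and ended near (8.8, 5.4).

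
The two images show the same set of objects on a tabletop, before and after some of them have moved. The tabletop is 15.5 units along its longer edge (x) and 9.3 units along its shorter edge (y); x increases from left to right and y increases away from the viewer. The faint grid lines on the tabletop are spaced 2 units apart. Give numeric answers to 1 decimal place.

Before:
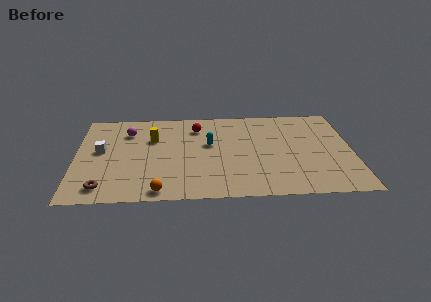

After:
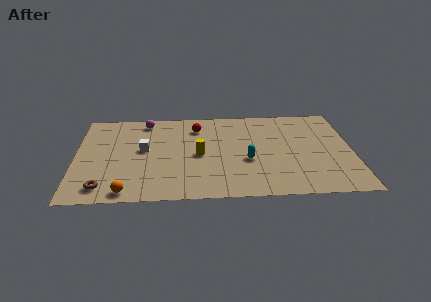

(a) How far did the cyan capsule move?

2.8

The cyan capsule moved from about (7.5, 5.5) to (9.6, 3.7), a distance of √(2.1² + 1.8²) ≈ 2.8.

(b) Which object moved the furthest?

the yellow cylinder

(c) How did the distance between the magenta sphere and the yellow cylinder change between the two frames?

+3.2

The distance was about 1.6 in the first image and 4.8 in the second, so they moved 3.2 units further apart.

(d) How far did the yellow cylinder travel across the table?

3.2

From (4.3, 6.2) to (6.9, 4.4), the yellow cylinder covered √(2.6² + 1.8²) ≈ 3.2 units.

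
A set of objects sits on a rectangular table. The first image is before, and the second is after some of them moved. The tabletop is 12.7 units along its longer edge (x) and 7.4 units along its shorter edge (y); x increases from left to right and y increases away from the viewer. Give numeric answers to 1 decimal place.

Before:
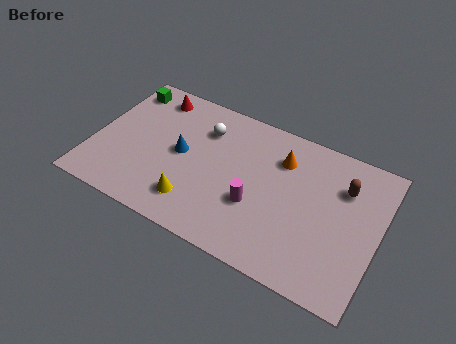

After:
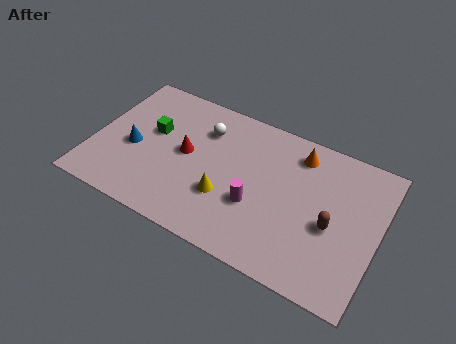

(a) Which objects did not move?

the magenta cylinder and the white sphere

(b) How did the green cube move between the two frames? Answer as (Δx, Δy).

(1.6, -1.8)

The green cube started near (0.9, 6.2) and ended near (2.5, 4.4).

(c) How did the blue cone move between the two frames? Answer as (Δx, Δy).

(-2.1, -0.6)

From the two frames, the blue cone sits at roughly (3.9, 3.8) before and (1.8, 3.2) after.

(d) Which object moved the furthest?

the red cone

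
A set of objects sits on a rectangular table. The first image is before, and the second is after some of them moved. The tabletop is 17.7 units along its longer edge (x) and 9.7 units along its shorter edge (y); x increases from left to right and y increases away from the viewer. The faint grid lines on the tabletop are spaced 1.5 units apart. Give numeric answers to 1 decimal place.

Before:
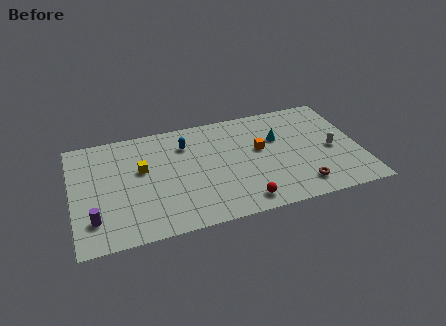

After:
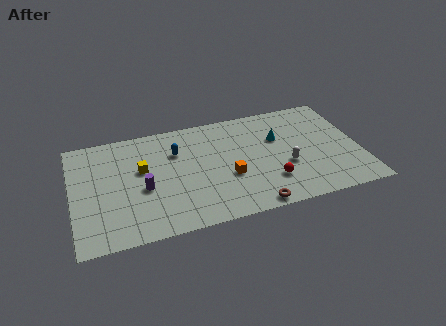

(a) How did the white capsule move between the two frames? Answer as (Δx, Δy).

(-2.9, -0.7)

From the two frames, the white capsule sits at roughly (16.0, 4.4) before and (13.1, 3.7) after.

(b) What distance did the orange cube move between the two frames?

2.8

The orange cube was near (11.6, 5.6) before and (9.5, 3.7) after, so it travelled √(2.1² + 1.9²) ≈ 2.8 units.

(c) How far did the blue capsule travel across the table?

0.8

The blue capsule moved from about (7.1, 7.3) to (6.5, 6.8), a distance of √(0.6² + 0.5²) ≈ 0.8.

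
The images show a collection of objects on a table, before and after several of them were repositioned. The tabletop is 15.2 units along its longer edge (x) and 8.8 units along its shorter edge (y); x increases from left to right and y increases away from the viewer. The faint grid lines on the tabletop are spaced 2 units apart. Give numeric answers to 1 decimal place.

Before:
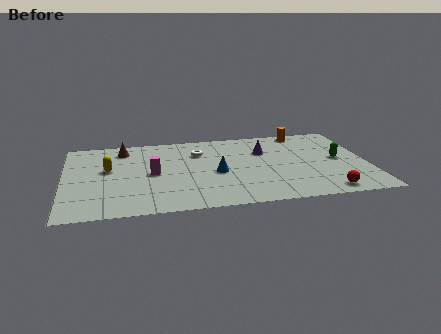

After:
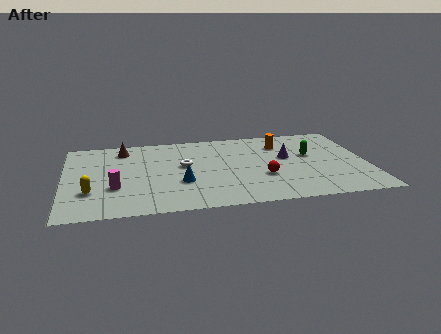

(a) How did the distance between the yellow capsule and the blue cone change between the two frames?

-1.0

The distance was about 5.5 in the first image and 4.5 in the second, so they moved 1.0 units closer together.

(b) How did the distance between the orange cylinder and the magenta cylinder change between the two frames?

+0.7

The distance was about 8.6 in the first image and 9.3 in the second, so they moved 0.7 units further apart.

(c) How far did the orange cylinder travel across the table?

1.7

The orange cylinder was near (12.2, 7.9) before and (11.0, 6.7) after, so it travelled √(1.2² + 1.2²) ≈ 1.7 units.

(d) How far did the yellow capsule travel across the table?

2.6

The yellow capsule moved from about (2.2, 5.1) to (1.3, 2.7), a distance of √(0.9² + 2.4²) ≈ 2.6.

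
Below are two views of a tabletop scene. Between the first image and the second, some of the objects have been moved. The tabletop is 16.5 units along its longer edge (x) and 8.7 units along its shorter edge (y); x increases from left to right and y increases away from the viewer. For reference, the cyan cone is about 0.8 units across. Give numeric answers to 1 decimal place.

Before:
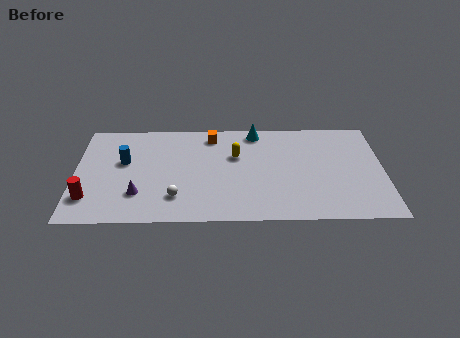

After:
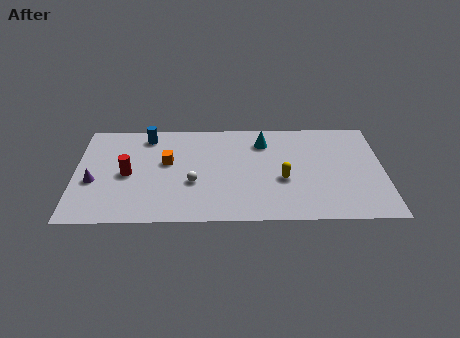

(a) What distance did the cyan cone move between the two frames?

1.0

The cyan cone moved from about (9.7, 7.7) to (10.1, 6.8), a distance of √(0.4² + 0.9²) ≈ 1.0.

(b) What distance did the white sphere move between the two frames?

1.5

From (5.4, 2.1) to (6.3, 3.3), the white sphere covered √(0.9² + 1.2²) ≈ 1.5 units.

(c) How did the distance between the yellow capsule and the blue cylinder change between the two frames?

+2.3

The distance was about 6.0 in the first image and 8.3 in the second, so they moved 2.3 units further apart.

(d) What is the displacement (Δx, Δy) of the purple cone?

(-2.4, 1.1)

From the two frames, the purple cone sits at roughly (3.4, 2.4) before and (1.0, 3.5) after.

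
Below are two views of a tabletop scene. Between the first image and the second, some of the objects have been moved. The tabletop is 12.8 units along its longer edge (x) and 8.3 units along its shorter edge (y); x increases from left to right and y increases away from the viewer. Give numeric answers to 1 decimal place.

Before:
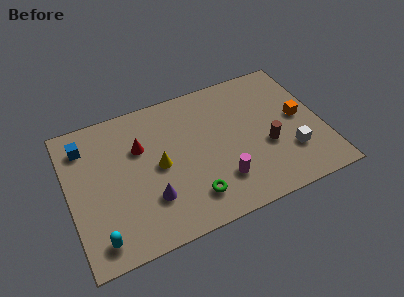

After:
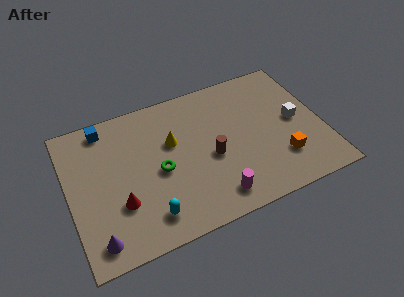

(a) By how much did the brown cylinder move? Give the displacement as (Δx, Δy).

(-2.8, 0.4)

From the two frames, the brown cylinder sits at roughly (9.9, 3.2) before and (7.1, 3.6) after.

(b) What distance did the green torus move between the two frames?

2.5

From (5.9, 1.7) to (4.5, 3.8), the green torus covered √(1.4² + 2.1²) ≈ 2.5 units.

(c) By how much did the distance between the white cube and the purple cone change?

+3.7

They were about 7.1 units apart before and 10.8 after — 3.7 units further apart.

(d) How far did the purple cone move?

3.0

The purple cone was near (3.9, 2.4) before and (1.1, 1.2) after, so it travelled √(2.8² + 1.2²) ≈ 3.0 units.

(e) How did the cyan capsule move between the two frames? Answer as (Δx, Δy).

(2.5, 0.3)

From the two frames, the cyan capsule sits at roughly (1.2, 1.2) before and (3.7, 1.5) after.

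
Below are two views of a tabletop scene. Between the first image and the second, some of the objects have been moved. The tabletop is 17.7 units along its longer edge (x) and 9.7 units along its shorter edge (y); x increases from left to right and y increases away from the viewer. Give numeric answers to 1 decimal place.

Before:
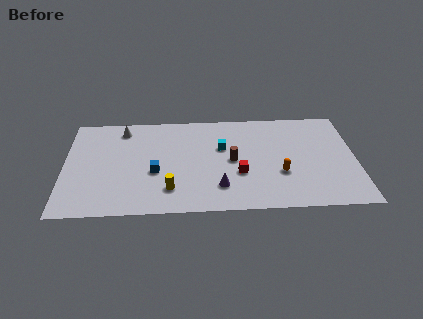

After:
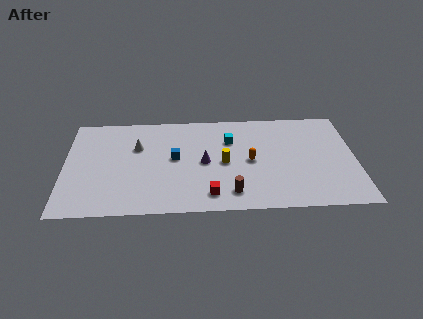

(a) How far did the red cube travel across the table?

2.6

From (10.6, 3.5) to (8.8, 1.6), the red cube covered √(1.8² + 1.9²) ≈ 2.6 units.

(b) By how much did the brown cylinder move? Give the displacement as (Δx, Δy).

(-0.1, -3.1)

From the two frames, the brown cylinder sits at roughly (10.2, 4.8) before and (10.1, 1.7) after.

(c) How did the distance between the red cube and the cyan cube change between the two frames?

+2.6

Before: roughly 2.8 units apart; after: 5.4. That's 2.6 units further apart.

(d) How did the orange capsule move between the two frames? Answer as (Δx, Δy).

(-1.8, 1.3)

The orange capsule was at about (13.1, 3.4) and moved to about (11.3, 4.7).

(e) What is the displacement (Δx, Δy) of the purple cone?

(-0.9, 2.4)

The purple cone started near (9.4, 2.3) and ended near (8.5, 4.7).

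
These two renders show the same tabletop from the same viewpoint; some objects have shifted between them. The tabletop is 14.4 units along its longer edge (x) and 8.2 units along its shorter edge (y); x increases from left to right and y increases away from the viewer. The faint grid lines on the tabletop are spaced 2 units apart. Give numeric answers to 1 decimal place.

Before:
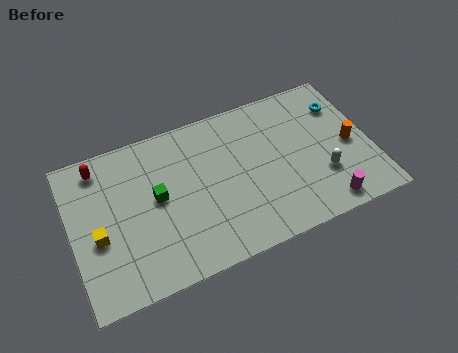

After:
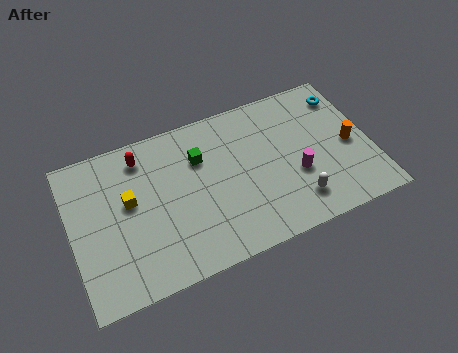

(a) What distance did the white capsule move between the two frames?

1.7

From (11.9, 2.6) to (10.5, 1.7), the white capsule covered √(1.4² + 0.9²) ≈ 1.7 units.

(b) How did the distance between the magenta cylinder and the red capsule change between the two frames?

-3.8

Before: roughly 11.8 units apart; after: 8.0. That's 3.8 units closer together.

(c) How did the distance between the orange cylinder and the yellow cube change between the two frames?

-1.6

Before: roughly 12.2 units apart; after: 10.6. That's 1.6 units closer together.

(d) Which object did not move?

the orange cylinder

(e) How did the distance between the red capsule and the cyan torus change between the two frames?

-1.8

They were about 11.7 units apart before and 9.9 after — 1.8 units closer together.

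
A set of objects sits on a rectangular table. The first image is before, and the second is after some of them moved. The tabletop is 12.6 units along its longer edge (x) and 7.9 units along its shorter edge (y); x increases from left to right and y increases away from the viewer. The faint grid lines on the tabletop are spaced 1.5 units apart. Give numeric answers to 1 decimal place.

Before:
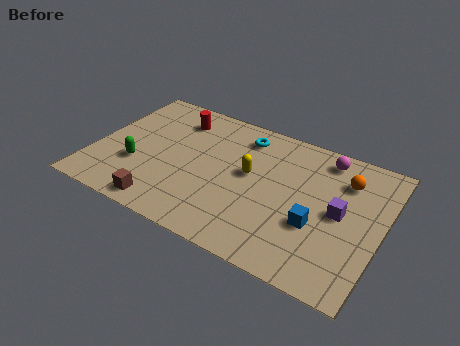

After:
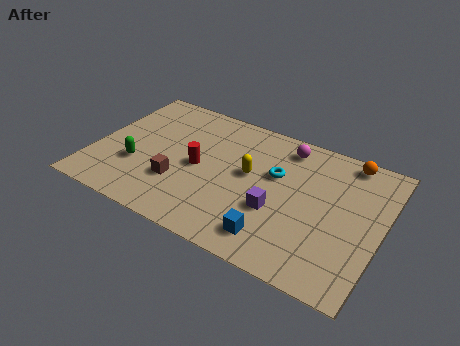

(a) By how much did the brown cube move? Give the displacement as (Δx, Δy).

(0.4, 1.6)

The brown cube started near (3.5, 0.9) and ended near (3.9, 2.5).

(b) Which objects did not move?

the green capsule and the yellow capsule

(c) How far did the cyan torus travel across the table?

2.3

From (6.2, 6.5) to (7.9, 4.9), the cyan torus covered √(1.7² + 1.6²) ≈ 2.3 units.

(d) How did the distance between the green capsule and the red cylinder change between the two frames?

-1.0

Before: roughly 3.8 units apart; after: 2.8. That's 1.0 units closer together.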